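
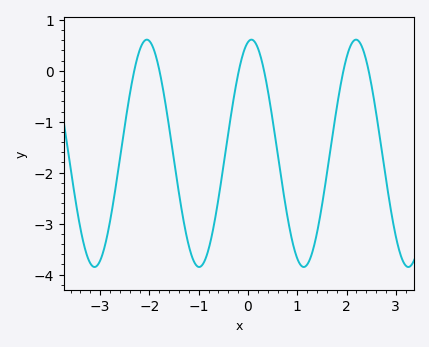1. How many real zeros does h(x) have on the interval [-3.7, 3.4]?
6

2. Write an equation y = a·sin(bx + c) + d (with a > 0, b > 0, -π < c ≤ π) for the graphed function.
y = 2.23sin(3x + 1.4) - 1.62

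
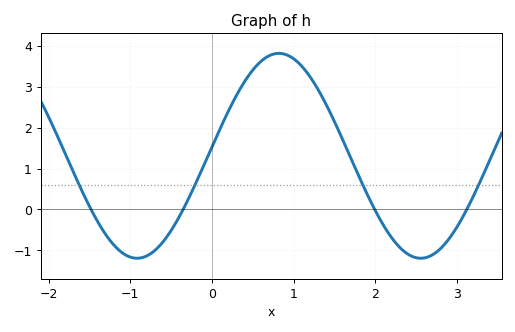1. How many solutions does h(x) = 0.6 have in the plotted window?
4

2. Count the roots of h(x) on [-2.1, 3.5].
4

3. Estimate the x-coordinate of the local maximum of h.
0.8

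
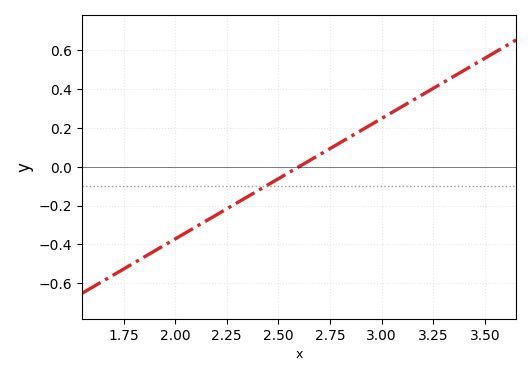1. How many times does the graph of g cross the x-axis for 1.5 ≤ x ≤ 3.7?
1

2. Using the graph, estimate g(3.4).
0.5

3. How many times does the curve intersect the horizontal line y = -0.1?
1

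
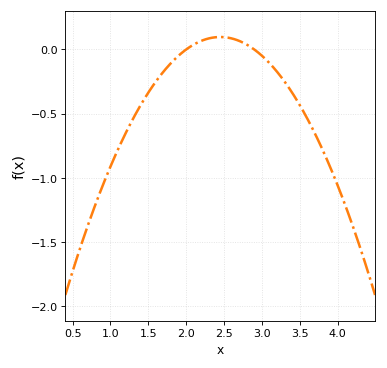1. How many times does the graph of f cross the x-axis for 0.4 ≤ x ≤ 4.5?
2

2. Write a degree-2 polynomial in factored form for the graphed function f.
y = -0.48(x - 2)(x - 2.9)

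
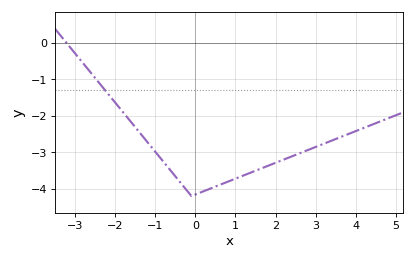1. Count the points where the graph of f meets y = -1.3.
1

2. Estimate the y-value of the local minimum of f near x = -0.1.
-4.2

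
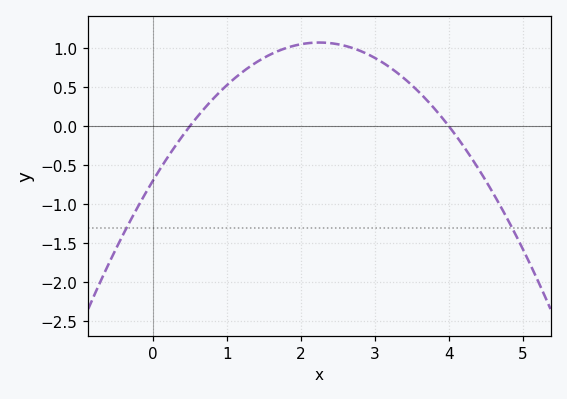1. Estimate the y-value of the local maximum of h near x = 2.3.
1.07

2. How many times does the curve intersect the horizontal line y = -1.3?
2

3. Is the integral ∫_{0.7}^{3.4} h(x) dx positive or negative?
positive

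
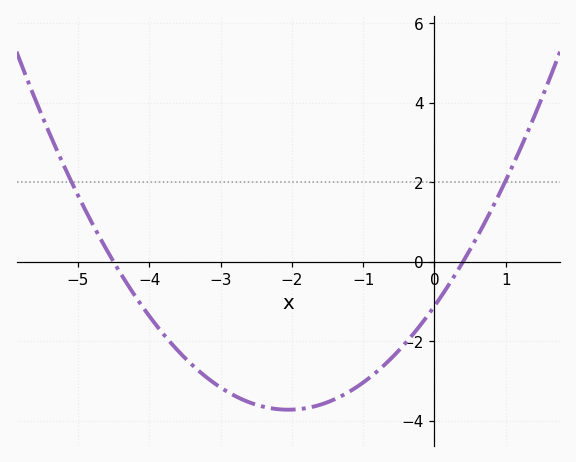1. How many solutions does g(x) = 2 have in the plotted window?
2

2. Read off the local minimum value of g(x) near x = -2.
-3.72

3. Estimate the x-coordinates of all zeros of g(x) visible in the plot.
-4.5, 0.4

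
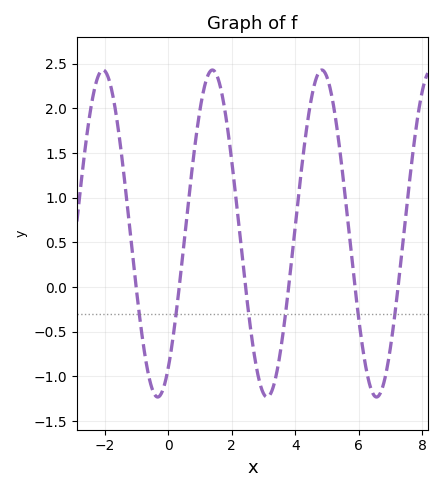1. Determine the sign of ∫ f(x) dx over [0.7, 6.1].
positive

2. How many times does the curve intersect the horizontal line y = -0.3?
6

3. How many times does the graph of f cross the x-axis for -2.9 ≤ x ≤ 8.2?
6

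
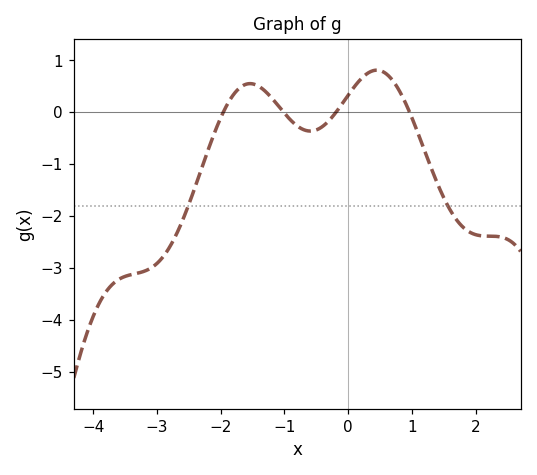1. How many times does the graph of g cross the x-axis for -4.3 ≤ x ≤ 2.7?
4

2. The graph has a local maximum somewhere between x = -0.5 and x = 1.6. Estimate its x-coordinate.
0.448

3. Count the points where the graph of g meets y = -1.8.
2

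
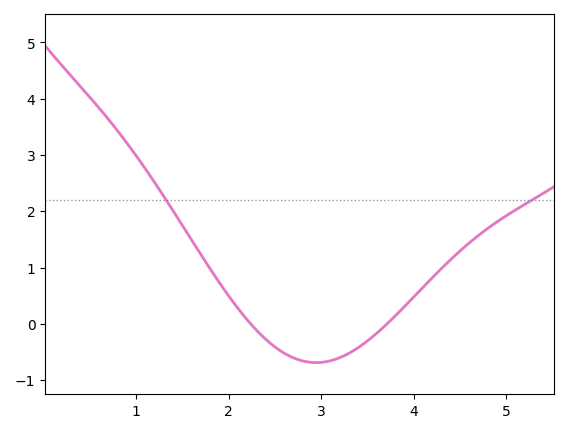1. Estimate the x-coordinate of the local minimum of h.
2.95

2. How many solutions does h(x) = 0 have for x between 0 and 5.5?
2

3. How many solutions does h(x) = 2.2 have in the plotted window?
2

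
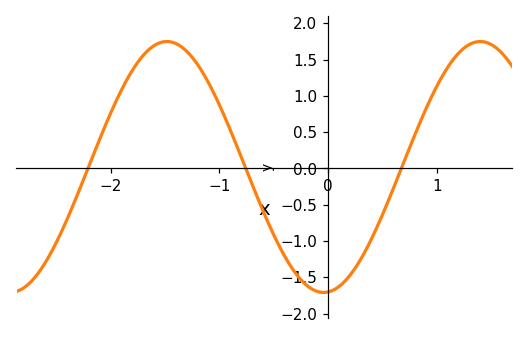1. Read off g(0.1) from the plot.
-1.65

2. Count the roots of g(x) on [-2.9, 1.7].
3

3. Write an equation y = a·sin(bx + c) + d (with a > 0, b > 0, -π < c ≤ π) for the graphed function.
y = 1.73sin(2.2x - 1.5) + 0.02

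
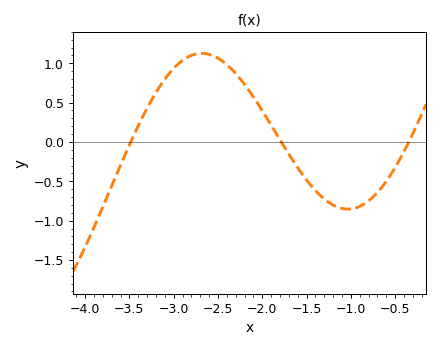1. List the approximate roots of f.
-3.5, -1.8, -0.3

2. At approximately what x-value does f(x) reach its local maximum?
-2.7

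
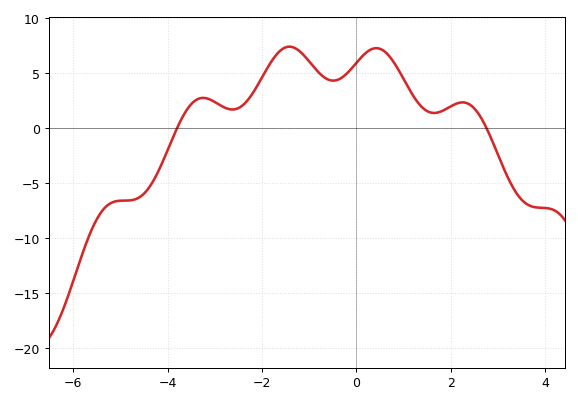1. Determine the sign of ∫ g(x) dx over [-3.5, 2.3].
positive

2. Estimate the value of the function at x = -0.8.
5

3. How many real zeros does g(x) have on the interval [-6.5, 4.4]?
2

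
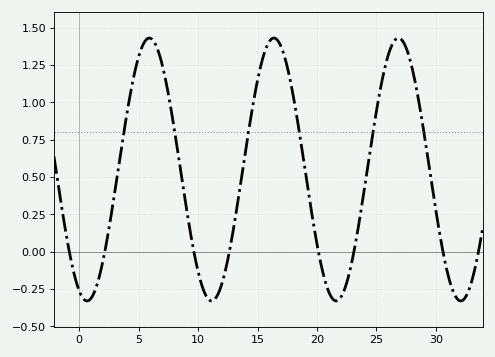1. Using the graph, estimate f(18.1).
0.999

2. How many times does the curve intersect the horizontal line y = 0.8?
6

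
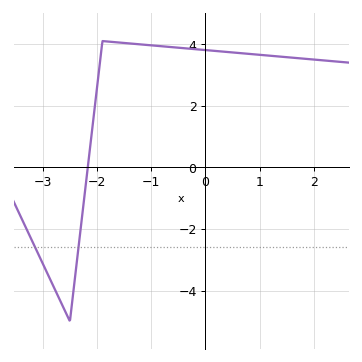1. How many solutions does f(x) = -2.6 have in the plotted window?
2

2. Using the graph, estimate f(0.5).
3.73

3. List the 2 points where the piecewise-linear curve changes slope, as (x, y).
(-2.5, -5); (-1.9, 4.1)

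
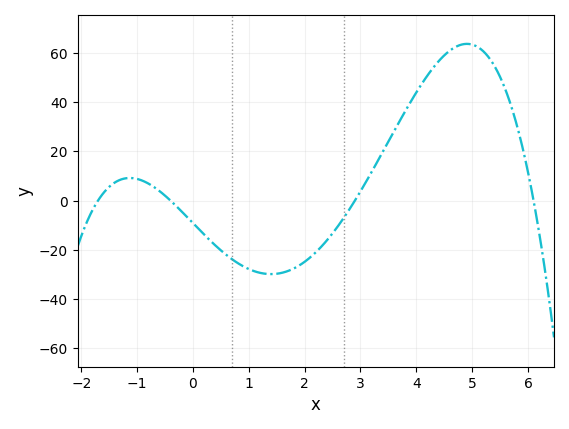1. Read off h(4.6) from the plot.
62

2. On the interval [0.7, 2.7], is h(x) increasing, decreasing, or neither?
neither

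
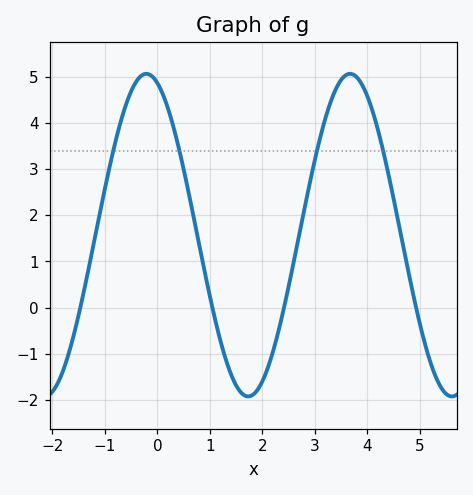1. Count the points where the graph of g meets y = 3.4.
4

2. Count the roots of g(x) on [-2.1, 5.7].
4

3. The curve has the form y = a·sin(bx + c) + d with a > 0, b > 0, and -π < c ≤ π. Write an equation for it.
y = 3.49sin(1.62x + 1.91) + 1.57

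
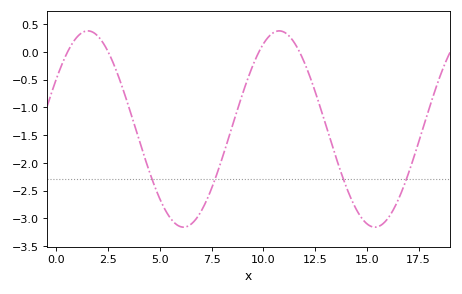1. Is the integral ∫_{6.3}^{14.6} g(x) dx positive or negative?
negative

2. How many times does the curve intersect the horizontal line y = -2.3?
4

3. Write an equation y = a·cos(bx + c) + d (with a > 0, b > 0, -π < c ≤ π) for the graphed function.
y = 1.77cos(0.68x - 1.04) - 1.39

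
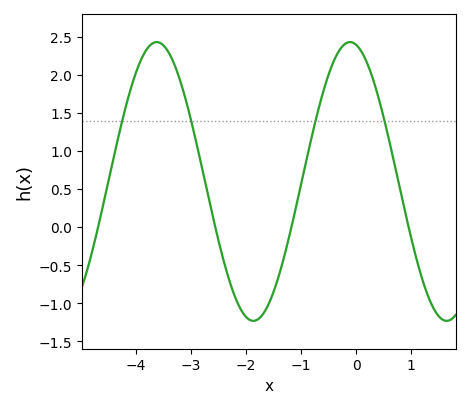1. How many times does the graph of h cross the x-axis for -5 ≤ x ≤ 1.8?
4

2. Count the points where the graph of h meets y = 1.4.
4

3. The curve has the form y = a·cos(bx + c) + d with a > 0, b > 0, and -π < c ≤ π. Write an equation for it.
y = 1.83cos(1.79x + 0.202) + 0.6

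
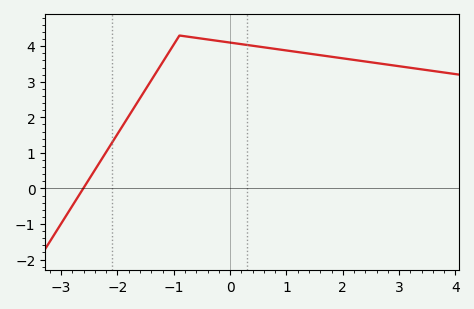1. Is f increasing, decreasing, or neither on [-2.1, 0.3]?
neither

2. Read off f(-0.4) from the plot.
4.2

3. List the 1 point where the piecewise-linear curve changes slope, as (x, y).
(-0.9, 4.3)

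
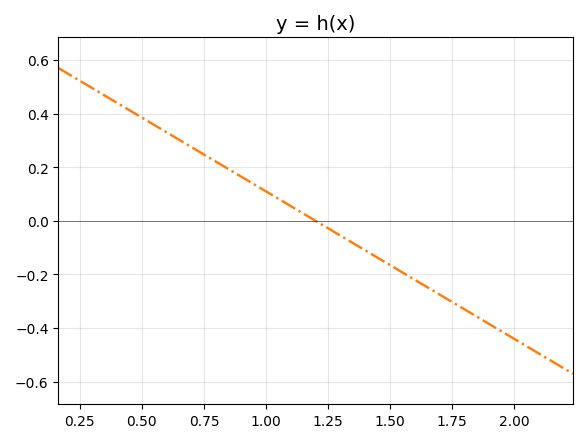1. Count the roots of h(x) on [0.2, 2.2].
1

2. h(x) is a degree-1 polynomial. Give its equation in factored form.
y = -0.55(x - 1.2)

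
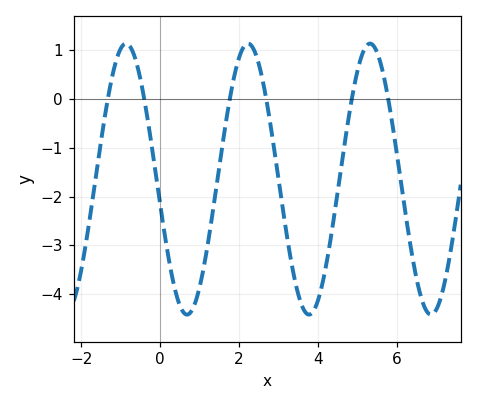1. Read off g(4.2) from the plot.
-3.45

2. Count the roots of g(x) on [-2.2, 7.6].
6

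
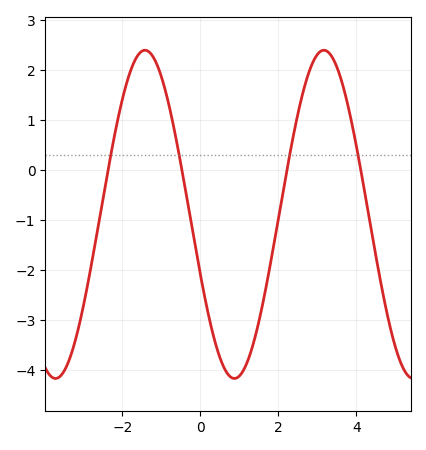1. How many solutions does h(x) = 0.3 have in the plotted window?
4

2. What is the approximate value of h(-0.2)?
-1.19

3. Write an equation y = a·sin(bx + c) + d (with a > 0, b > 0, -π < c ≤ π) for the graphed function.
y = 3.28sin(1.37x - 2.77) - 0.88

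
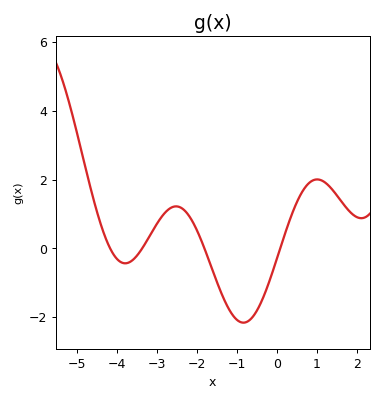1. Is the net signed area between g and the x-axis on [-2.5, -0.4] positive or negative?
negative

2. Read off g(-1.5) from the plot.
-0.994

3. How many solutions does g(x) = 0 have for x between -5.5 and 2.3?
4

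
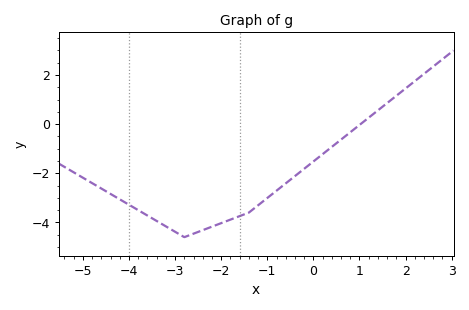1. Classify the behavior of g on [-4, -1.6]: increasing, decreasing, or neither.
neither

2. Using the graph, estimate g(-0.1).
-1.67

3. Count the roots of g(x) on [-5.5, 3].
1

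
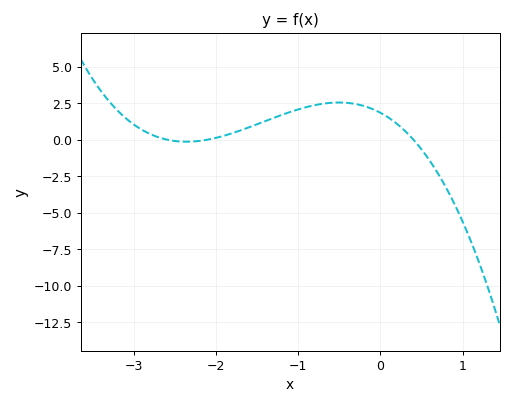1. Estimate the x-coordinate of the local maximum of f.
-0.5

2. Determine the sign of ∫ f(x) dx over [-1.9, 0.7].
positive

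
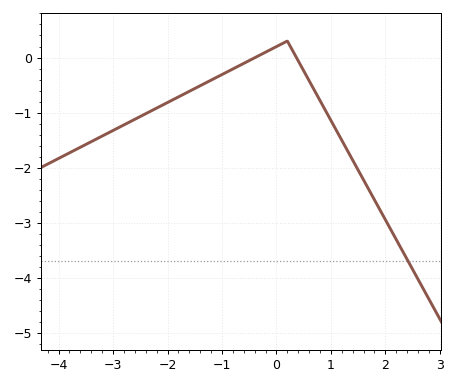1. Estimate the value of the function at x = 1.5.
-2.05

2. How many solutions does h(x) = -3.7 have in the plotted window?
1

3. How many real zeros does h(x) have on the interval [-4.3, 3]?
2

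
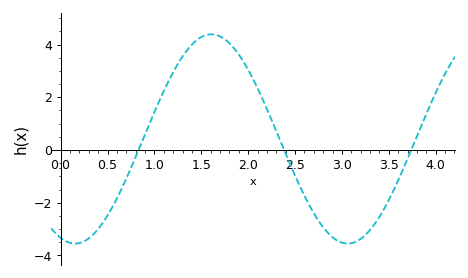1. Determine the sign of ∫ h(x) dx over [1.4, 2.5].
positive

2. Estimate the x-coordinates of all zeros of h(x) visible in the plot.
0.831, 2.38, 3.74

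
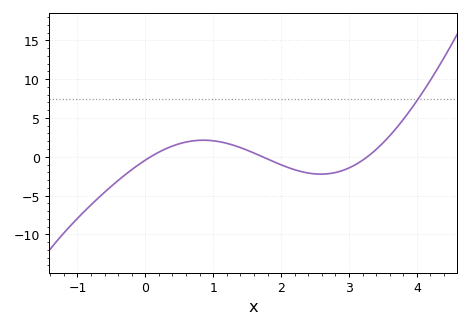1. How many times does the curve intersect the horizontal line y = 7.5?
1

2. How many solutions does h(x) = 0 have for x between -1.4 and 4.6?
3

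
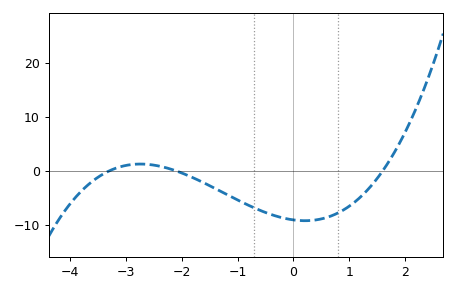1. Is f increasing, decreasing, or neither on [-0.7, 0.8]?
neither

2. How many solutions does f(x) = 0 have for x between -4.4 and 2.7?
3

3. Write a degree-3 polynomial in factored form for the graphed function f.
y = 0.82(x + 3.3)(x + 2.1)(x - 1.6)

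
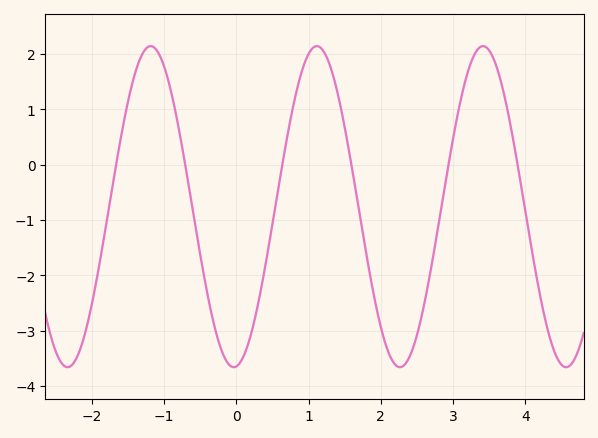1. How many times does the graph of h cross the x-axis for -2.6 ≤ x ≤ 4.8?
6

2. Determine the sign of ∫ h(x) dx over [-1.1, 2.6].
negative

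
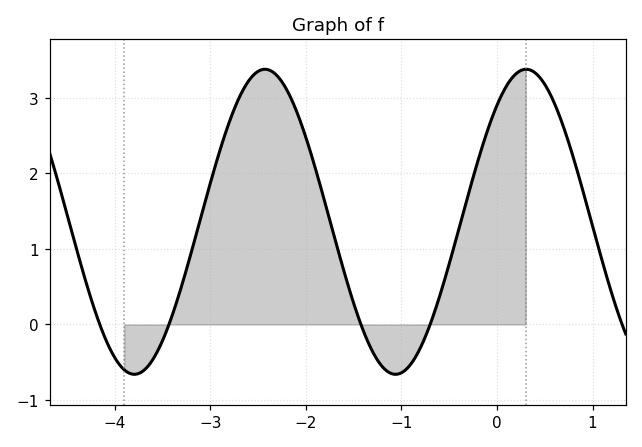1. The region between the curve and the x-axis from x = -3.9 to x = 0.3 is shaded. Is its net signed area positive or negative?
positive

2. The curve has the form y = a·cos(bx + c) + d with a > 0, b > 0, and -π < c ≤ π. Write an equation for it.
y = 2.02cos(2.3x - 0.7) + 1.36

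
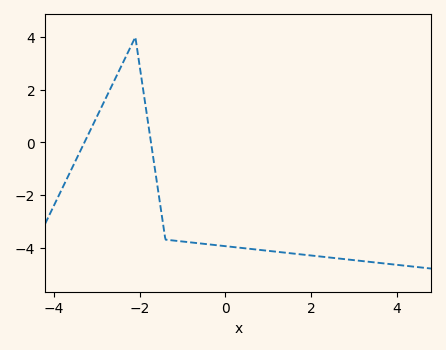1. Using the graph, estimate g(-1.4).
-3.6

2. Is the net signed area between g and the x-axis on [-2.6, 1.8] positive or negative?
negative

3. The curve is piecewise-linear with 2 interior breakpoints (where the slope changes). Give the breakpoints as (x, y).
(-2.1, 4); (-1.4, -3.7)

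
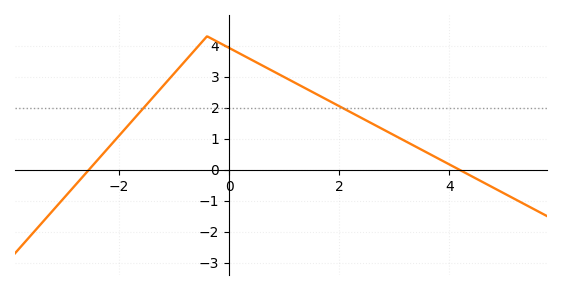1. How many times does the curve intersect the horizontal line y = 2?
2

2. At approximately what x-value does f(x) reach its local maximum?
-0.4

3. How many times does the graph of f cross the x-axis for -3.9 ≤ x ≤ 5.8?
2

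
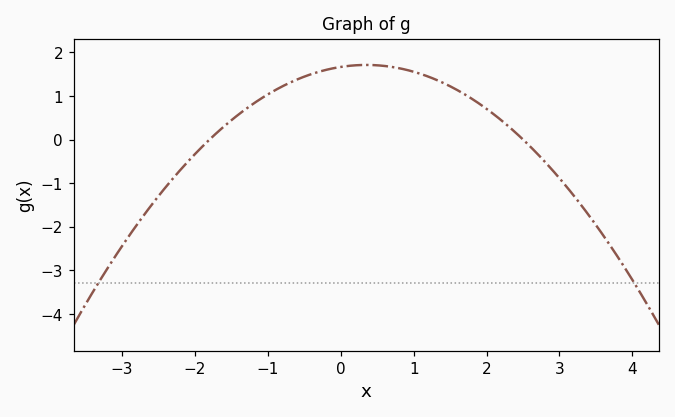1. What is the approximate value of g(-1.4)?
0.6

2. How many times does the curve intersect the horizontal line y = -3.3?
2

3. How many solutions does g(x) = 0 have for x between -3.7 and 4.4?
2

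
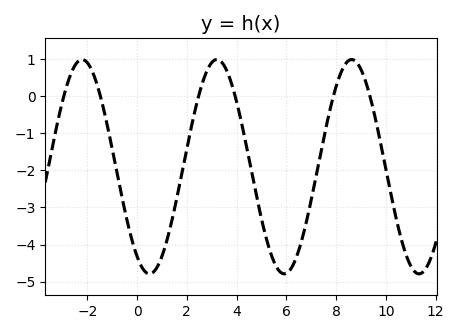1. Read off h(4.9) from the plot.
-3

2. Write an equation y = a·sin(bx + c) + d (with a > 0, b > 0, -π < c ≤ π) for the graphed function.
y = 2.89sin(1.16x - 2.15) - 1.9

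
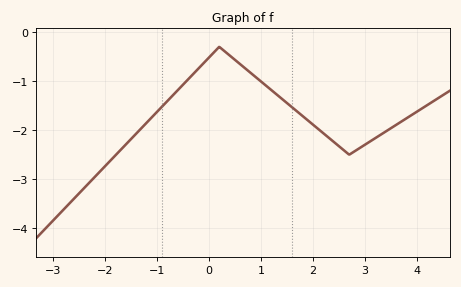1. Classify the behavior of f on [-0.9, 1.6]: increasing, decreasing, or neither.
neither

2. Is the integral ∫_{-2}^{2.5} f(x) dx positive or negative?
negative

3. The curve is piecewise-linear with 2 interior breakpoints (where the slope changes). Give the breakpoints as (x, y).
(0.2, -0.3); (2.7, -2.5)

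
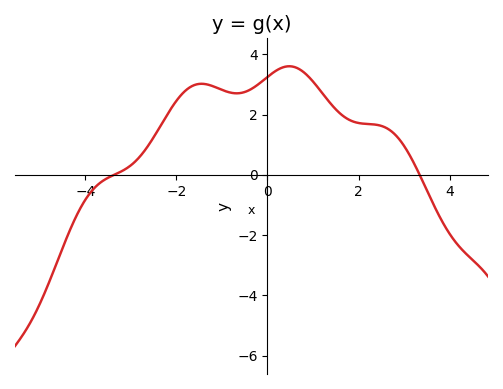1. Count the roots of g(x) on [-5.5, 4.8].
2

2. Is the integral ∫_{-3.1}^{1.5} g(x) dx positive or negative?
positive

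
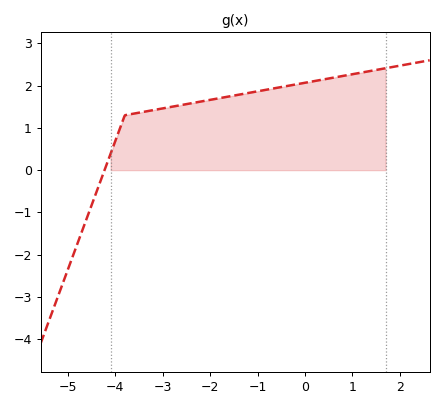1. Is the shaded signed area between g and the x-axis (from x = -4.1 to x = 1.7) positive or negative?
positive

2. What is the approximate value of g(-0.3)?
2.01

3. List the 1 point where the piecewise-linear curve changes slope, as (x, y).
(-3.8, 1.3)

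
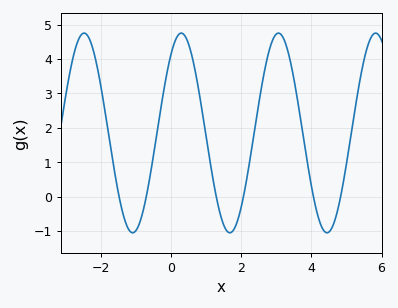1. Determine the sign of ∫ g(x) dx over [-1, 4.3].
positive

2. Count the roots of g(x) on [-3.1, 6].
6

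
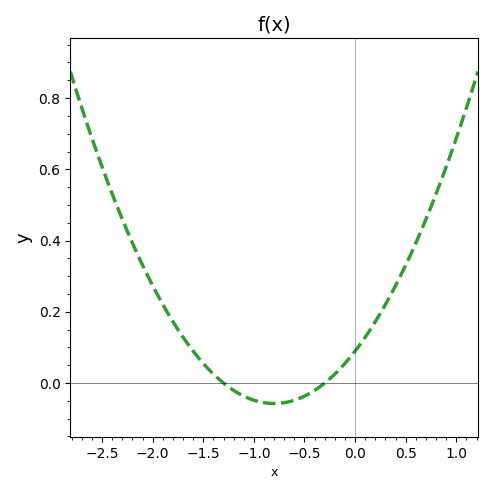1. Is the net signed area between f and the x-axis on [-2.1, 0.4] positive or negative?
positive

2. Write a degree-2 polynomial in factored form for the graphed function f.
y = 0.23(x + 1.3)(x + 0.3)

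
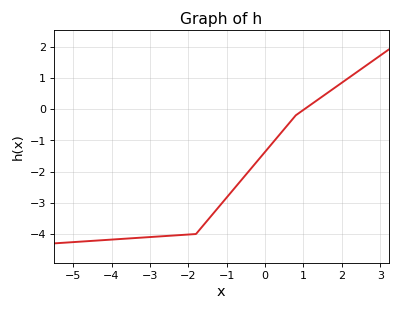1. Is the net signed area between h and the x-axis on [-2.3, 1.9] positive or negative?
negative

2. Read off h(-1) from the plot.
-2.83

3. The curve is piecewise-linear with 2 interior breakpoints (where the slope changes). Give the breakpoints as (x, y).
(-1.8, -4); (0.8, -0.2)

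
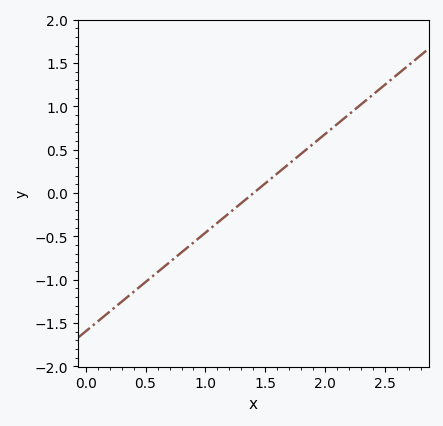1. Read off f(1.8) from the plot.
0.45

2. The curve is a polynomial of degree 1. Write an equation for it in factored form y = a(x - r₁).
y = 1.14(x - 1.4)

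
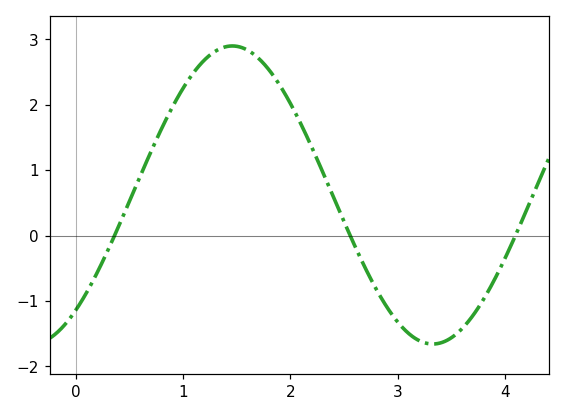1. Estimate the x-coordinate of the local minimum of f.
3.3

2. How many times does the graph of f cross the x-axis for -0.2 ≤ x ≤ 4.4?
3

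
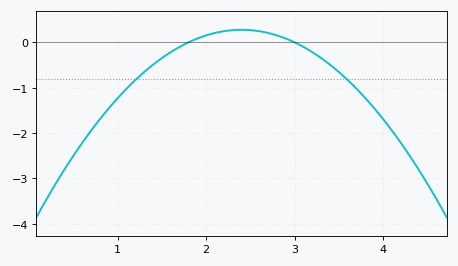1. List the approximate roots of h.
1.8, 3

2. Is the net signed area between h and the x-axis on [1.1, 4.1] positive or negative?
negative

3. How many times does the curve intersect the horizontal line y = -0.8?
2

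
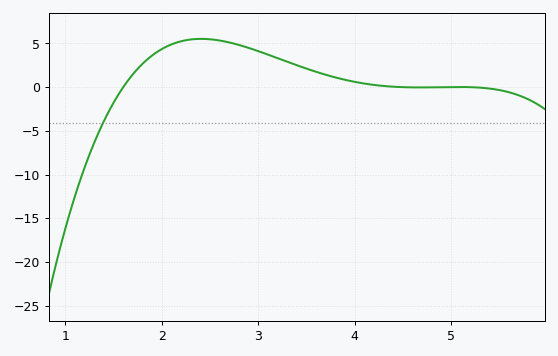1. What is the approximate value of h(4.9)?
0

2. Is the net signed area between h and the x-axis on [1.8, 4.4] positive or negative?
positive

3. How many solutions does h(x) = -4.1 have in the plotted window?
1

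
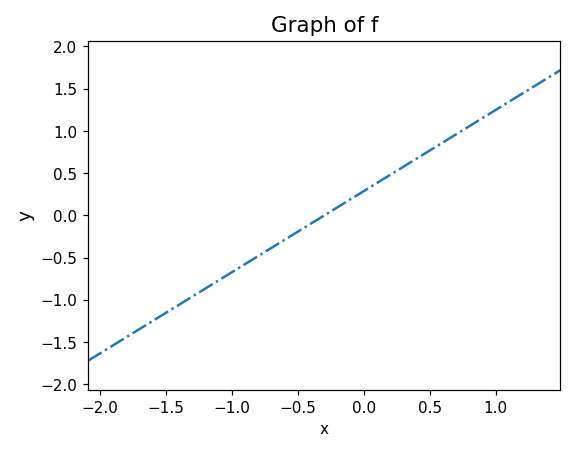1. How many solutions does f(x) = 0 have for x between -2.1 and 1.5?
1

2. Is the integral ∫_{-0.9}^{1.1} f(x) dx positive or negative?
positive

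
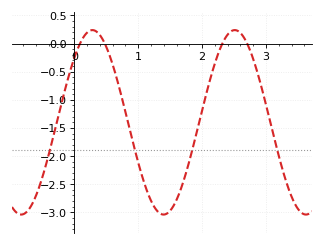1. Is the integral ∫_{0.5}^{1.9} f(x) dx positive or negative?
negative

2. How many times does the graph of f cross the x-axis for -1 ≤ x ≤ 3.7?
4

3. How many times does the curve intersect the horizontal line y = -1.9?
4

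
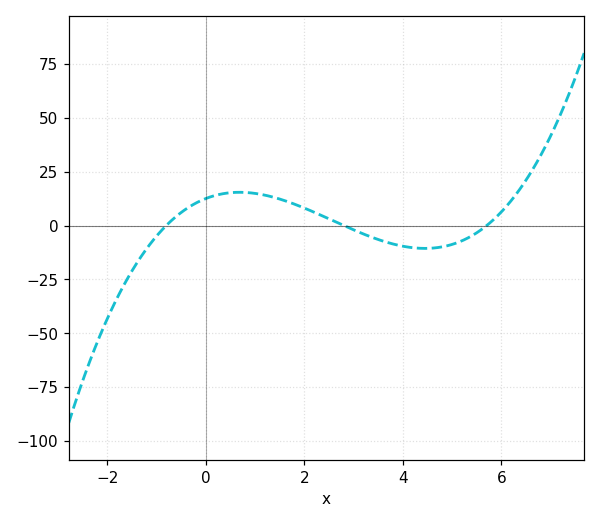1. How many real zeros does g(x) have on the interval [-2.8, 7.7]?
3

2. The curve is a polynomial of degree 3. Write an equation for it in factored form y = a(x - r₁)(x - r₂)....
y = 0.98(x + 0.8)(x - 2.8)(x - 5.7)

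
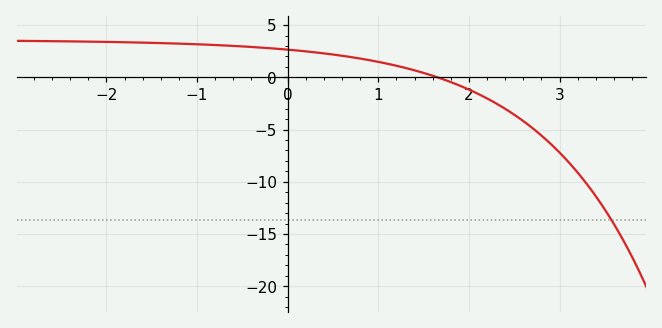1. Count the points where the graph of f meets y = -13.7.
1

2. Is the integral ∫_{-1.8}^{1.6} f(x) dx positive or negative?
positive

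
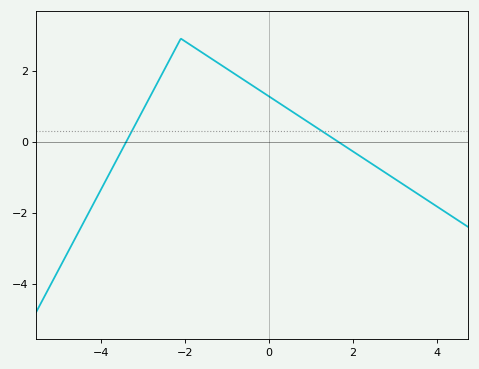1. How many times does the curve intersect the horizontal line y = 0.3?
2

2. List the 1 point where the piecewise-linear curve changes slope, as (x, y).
(-2.1, 2.9)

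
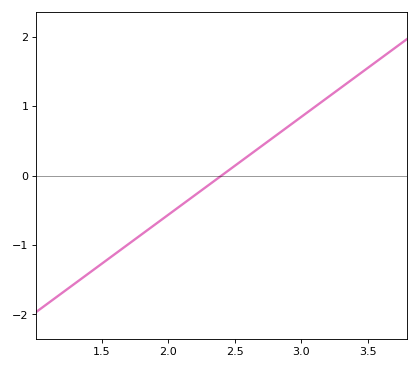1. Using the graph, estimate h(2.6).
0.282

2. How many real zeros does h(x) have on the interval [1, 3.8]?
1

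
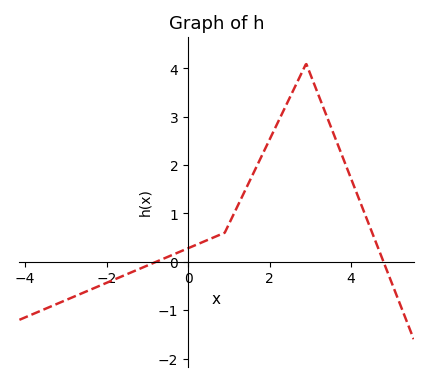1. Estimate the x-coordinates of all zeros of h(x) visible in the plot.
-0.781, 4.8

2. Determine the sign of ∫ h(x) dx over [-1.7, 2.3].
positive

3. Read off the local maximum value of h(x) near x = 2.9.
4.1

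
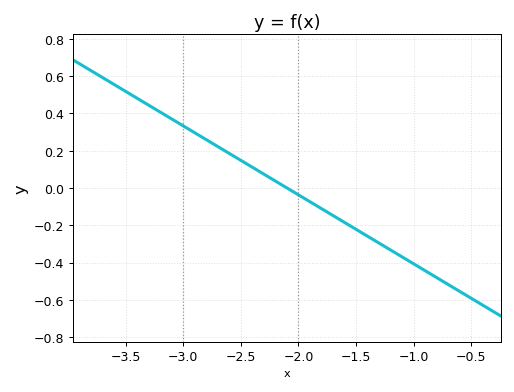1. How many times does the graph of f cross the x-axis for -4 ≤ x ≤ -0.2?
1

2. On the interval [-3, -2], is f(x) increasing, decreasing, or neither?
decreasing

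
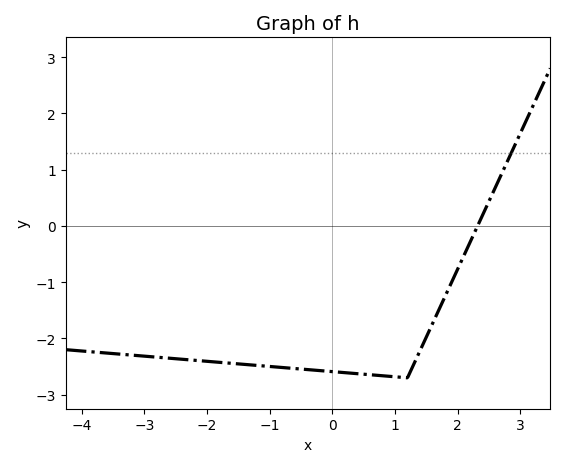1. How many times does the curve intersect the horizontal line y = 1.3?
1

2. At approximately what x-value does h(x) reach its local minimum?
1.2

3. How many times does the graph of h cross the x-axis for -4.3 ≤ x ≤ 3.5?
1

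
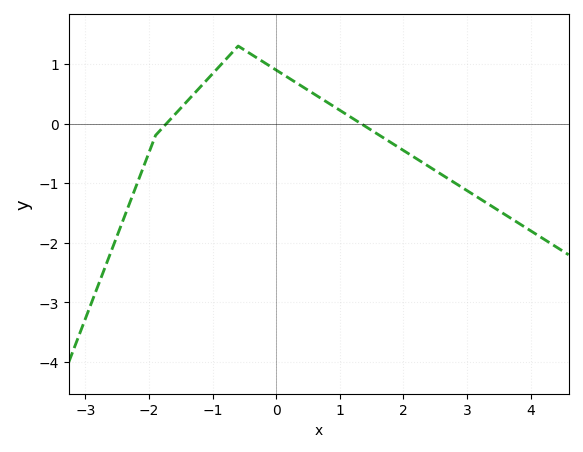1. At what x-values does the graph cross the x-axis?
-1.8, 1.4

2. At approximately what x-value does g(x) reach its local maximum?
-0.6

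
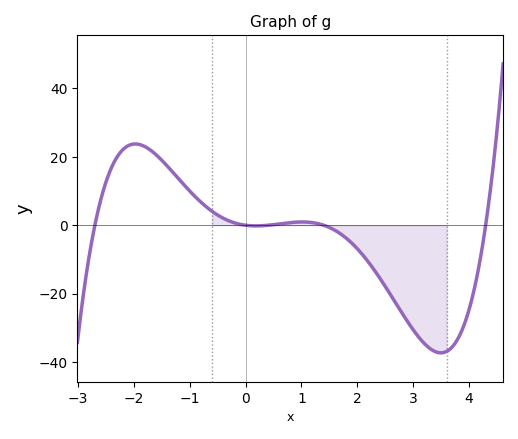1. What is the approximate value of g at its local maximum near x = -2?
24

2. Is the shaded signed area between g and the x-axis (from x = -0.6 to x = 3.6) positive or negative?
negative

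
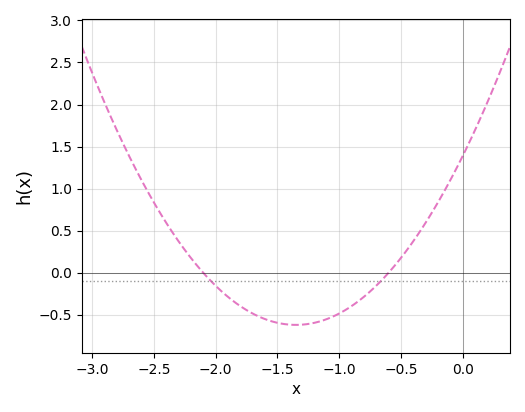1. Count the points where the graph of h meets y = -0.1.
2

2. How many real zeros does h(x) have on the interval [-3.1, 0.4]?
2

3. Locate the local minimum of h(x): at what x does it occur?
-1.35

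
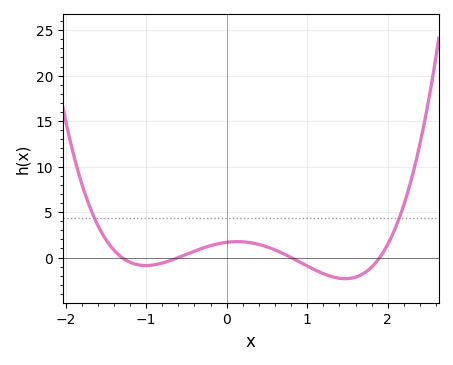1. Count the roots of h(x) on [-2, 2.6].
4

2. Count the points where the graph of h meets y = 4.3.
2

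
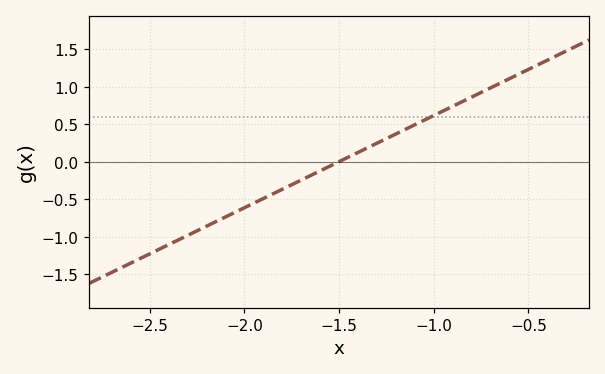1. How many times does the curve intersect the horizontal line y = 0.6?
1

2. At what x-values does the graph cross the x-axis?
-1.5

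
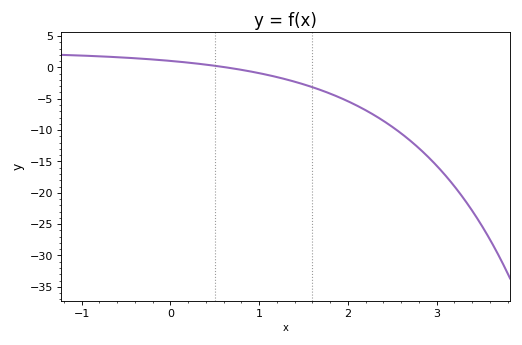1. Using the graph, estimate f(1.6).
-3.15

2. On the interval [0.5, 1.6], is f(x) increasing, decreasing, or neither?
decreasing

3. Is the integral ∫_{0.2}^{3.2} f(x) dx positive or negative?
negative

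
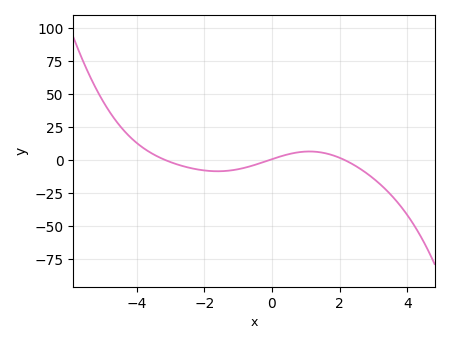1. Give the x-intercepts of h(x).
-3.16, -0.065, 2.14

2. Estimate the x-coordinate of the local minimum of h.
-1.6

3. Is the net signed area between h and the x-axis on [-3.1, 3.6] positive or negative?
negative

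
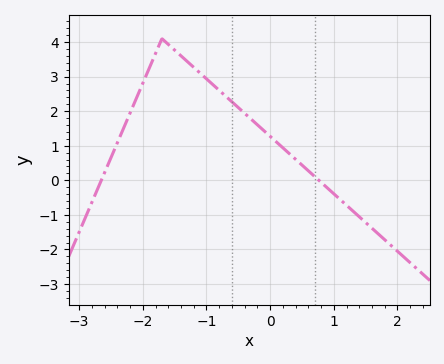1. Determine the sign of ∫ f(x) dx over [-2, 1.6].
positive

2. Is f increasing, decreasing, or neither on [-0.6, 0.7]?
decreasing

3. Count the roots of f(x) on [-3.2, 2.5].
2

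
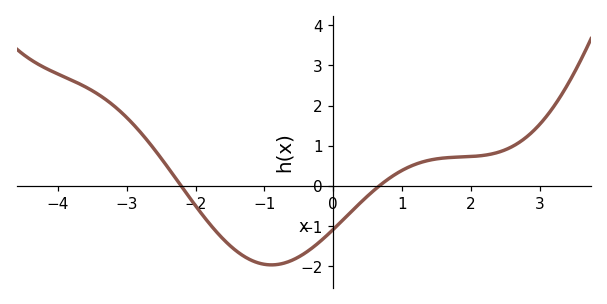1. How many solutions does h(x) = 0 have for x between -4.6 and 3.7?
2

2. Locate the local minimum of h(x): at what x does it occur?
-0.9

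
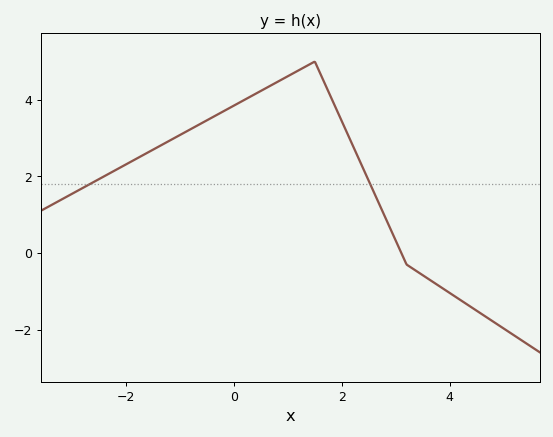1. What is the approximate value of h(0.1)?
4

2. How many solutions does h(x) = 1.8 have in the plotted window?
2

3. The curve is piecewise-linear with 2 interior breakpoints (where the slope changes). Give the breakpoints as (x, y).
(1.5, 5); (3.2, -0.3)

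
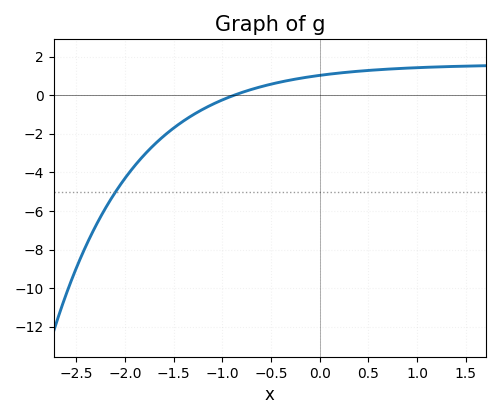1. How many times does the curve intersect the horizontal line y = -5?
1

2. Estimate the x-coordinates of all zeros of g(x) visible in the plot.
-0.9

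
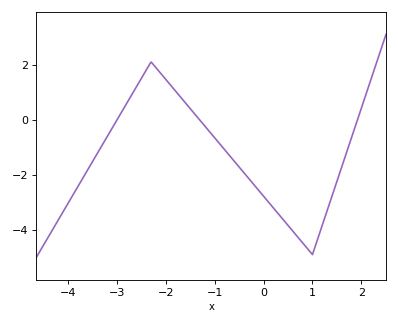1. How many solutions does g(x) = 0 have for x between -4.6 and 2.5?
3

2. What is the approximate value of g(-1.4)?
0.191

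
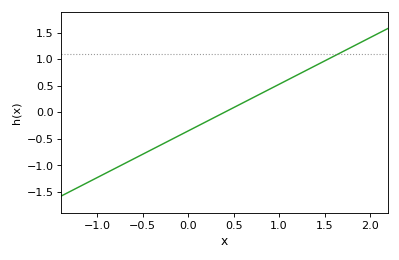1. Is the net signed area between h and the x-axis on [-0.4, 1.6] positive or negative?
positive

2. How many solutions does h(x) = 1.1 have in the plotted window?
1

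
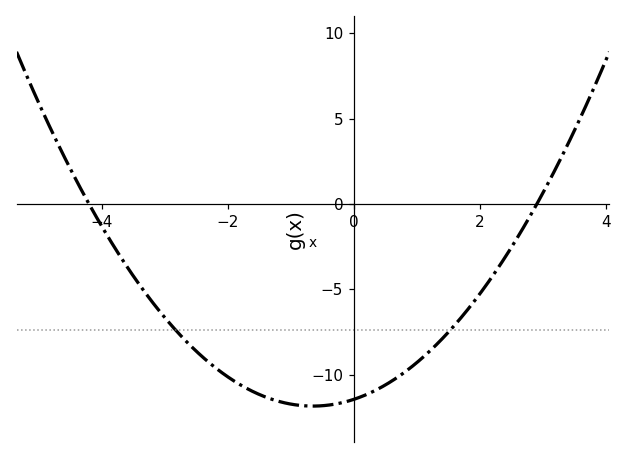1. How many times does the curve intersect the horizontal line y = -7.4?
2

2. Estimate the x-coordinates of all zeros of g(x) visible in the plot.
-4.2, 2.9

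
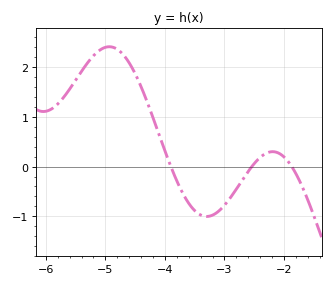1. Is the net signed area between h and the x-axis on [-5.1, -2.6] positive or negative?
positive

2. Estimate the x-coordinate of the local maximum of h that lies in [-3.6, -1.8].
-2.2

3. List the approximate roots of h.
-3.9, -2.5, -1.9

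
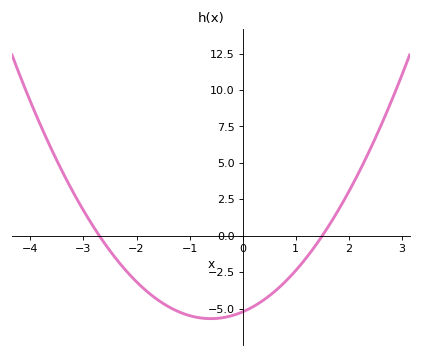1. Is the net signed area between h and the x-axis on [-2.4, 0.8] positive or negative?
negative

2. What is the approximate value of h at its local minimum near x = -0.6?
-5.5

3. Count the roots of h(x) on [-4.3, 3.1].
2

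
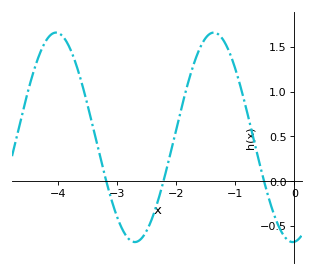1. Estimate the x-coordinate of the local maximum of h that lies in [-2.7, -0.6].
-1.37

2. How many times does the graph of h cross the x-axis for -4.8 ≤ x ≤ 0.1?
3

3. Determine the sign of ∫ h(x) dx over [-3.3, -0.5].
positive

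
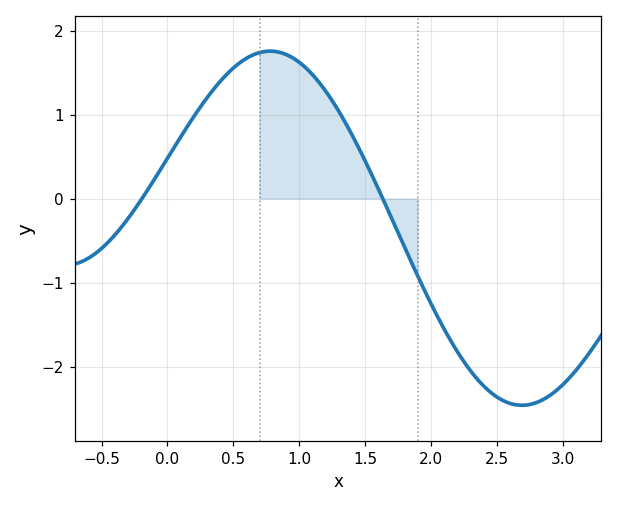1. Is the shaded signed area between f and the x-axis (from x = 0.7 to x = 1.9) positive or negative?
positive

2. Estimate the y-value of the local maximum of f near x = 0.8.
1.8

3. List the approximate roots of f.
-0.2, 1.6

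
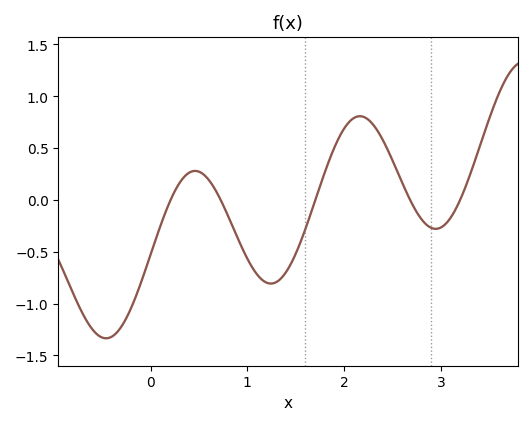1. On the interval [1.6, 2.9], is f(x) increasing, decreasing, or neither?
neither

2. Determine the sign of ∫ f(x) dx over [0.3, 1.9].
negative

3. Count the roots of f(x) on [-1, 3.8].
5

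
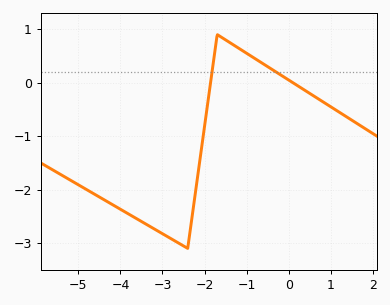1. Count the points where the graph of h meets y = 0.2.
2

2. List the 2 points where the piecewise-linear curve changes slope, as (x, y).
(-2.4, -3.1); (-1.7, 0.9)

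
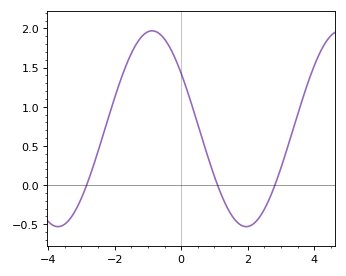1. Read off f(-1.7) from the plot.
1.48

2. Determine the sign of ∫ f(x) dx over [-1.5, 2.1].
positive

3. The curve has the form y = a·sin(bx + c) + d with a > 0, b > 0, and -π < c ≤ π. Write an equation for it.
y = 1.25sin(1.11x + 2.54) + 0.72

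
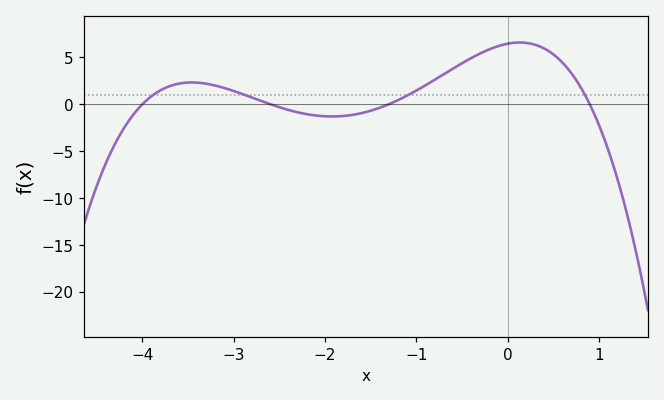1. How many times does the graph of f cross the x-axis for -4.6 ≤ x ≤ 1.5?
4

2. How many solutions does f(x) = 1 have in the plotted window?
4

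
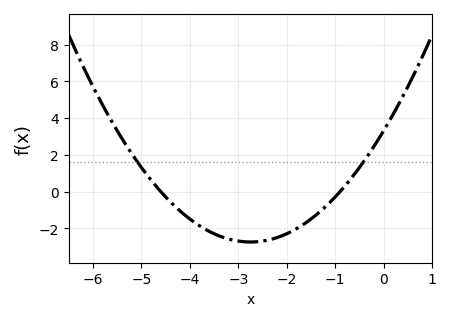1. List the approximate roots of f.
-4.6, -0.9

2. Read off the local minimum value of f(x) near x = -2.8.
-2.74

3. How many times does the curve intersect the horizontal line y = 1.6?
2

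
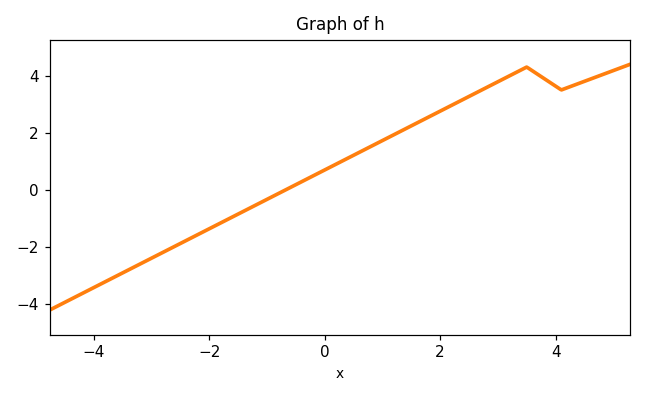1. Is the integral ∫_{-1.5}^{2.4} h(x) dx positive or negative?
positive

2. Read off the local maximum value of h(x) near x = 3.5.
4.3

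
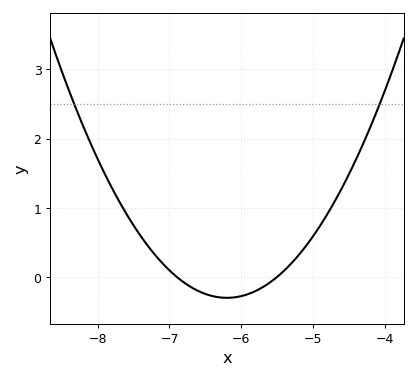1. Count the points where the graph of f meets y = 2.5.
2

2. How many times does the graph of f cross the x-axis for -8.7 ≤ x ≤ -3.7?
2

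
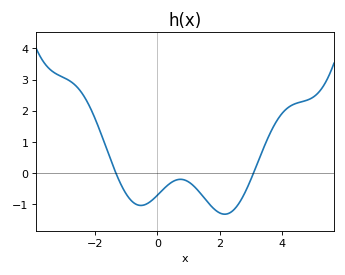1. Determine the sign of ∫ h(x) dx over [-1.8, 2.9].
negative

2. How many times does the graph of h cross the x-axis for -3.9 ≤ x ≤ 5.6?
2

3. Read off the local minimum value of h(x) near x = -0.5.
-1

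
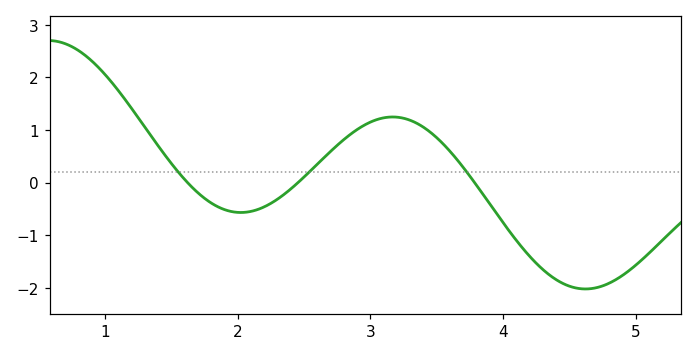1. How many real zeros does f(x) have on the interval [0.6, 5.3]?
3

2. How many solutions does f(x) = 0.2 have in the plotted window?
3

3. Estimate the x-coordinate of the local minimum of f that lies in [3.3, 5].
4.62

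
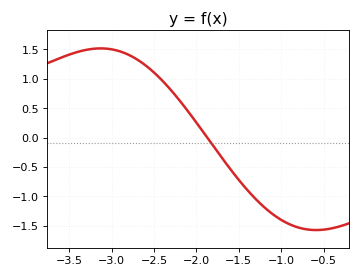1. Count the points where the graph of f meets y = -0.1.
1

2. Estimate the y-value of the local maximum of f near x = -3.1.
1.52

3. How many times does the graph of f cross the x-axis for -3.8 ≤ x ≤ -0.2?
1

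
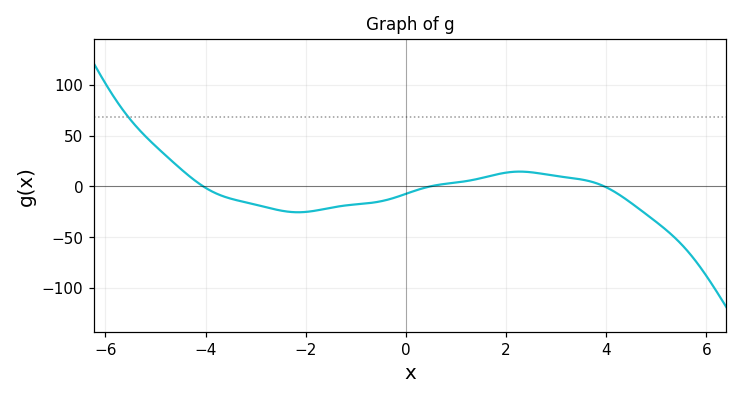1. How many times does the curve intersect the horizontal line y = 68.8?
1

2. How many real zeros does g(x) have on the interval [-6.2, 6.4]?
3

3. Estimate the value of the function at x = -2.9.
-19.2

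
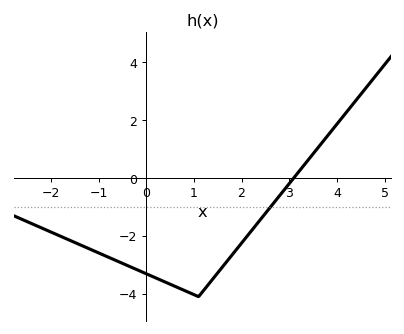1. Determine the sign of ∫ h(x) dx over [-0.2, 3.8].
negative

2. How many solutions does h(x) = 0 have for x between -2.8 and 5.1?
1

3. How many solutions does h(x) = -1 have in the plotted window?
1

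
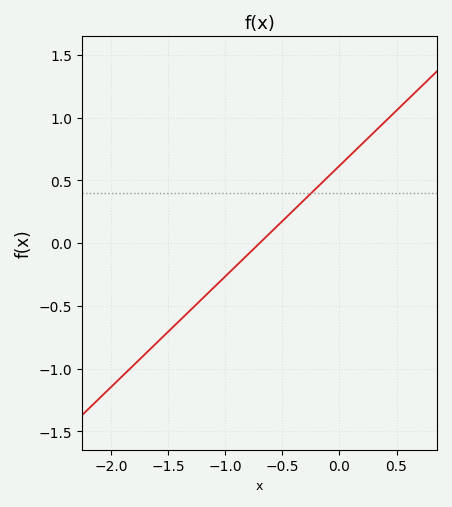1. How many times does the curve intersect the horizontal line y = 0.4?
1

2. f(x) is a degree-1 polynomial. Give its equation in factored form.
y = 0.88(x + 0.7)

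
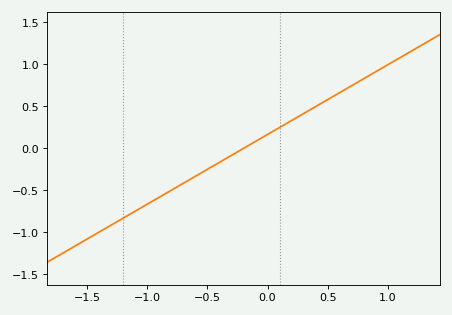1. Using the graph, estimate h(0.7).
0.75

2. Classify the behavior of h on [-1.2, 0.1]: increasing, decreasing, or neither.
increasing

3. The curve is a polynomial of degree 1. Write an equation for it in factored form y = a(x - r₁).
y = 0.83(x + 0.2)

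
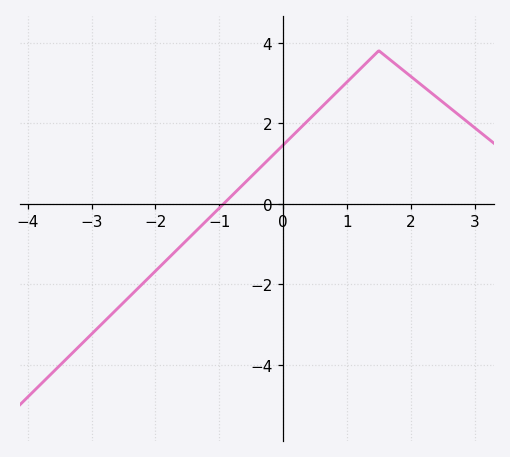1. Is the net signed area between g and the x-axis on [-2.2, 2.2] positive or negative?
positive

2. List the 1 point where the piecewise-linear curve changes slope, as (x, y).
(1.5, 3.8)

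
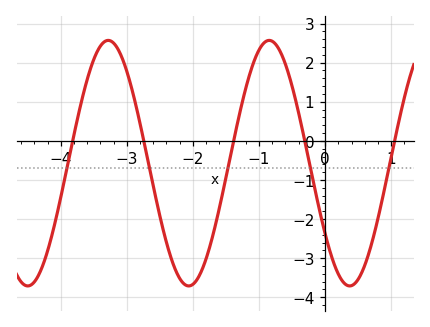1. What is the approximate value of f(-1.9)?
-3.4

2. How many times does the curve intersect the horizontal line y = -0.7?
5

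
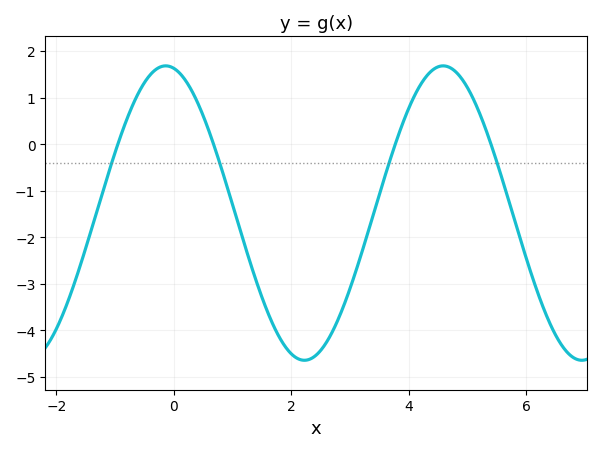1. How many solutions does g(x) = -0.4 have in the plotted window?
4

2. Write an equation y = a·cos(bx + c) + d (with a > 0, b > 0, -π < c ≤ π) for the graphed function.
y = 3.16cos(1.3x + 0.18) - 1.48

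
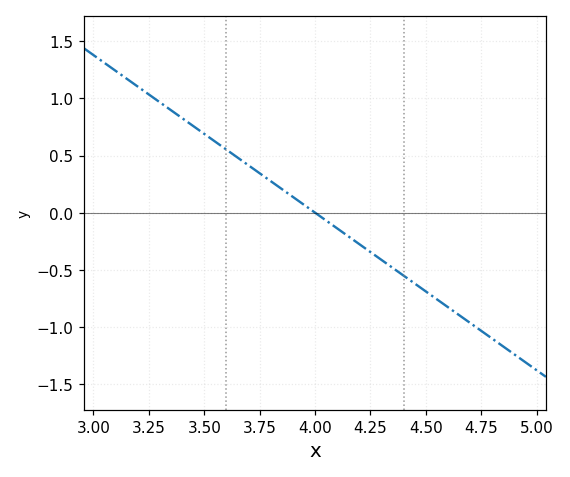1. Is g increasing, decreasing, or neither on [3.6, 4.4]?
decreasing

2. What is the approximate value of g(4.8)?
-1.1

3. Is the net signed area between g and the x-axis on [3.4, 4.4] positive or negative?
positive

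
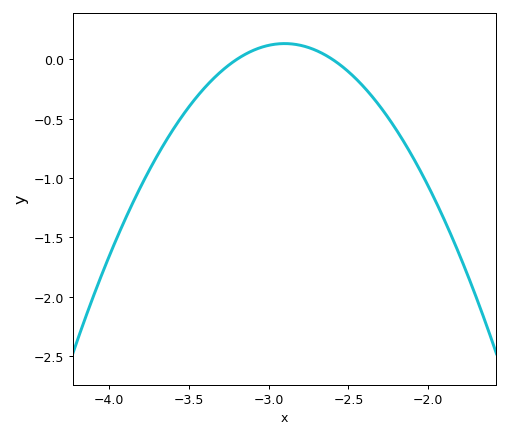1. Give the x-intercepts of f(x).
-3.2, -2.6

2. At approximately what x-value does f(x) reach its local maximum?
-2.9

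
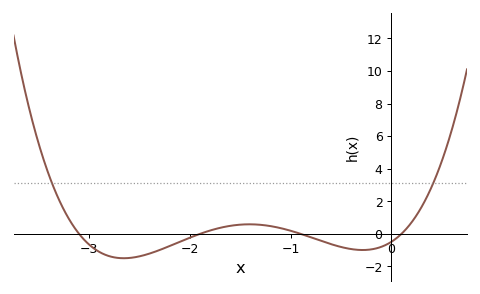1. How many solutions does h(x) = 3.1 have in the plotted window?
2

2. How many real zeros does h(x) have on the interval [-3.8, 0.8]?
4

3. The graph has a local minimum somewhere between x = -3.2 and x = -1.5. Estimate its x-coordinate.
-2.66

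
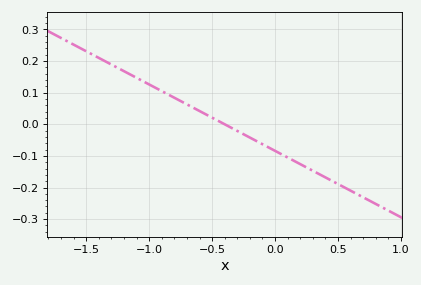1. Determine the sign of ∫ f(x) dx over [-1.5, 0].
positive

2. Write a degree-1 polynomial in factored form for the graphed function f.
y = -0.21(x + 0.4)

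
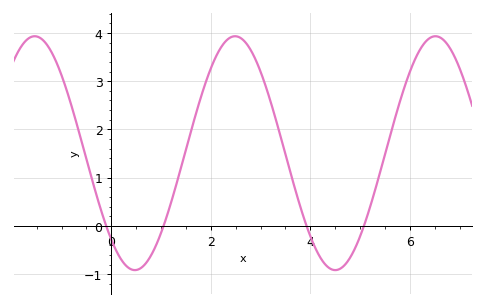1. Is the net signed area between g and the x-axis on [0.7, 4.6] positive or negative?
positive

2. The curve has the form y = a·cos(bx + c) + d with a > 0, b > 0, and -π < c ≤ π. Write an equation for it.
y = 2.42cos(1.6x + 2.4) + 1.51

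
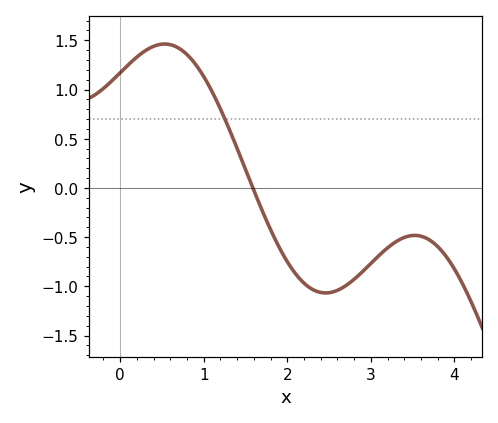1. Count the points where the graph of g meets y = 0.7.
1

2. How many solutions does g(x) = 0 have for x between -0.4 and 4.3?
1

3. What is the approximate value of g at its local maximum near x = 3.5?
-0.482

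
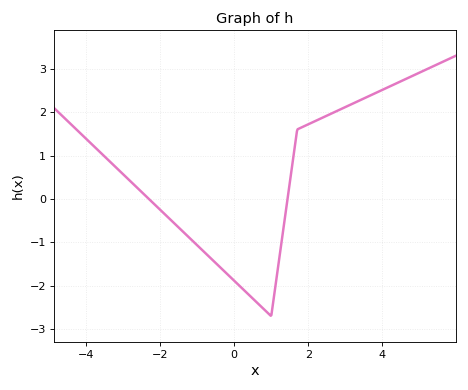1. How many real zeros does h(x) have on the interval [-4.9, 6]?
2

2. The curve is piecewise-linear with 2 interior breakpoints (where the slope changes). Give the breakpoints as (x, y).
(1, -2.7); (1.7, 1.6)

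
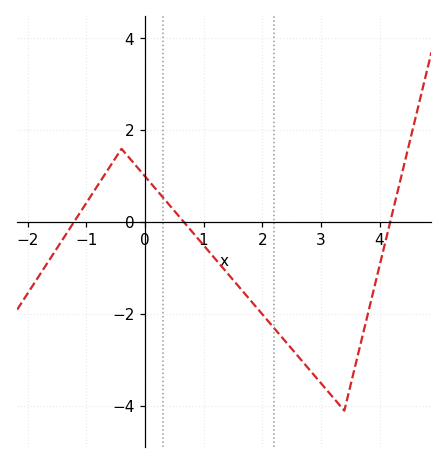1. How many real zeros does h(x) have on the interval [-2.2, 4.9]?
3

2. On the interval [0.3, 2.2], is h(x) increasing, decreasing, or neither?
decreasing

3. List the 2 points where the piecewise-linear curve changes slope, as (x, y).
(-0.4, 1.6); (3.4, -4.1)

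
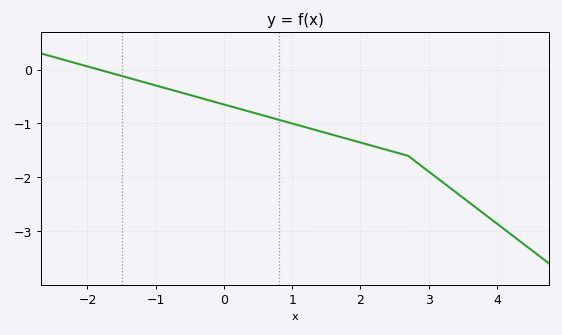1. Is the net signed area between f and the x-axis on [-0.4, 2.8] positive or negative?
negative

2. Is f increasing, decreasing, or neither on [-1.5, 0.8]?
decreasing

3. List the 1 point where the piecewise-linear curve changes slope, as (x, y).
(2.7, -1.6)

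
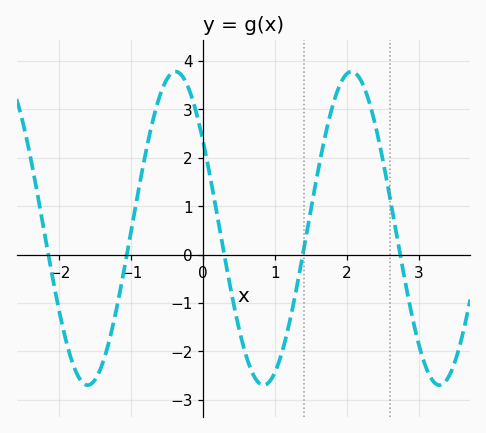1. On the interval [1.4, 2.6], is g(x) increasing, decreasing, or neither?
neither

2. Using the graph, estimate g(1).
-2.4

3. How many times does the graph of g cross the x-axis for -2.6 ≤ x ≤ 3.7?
5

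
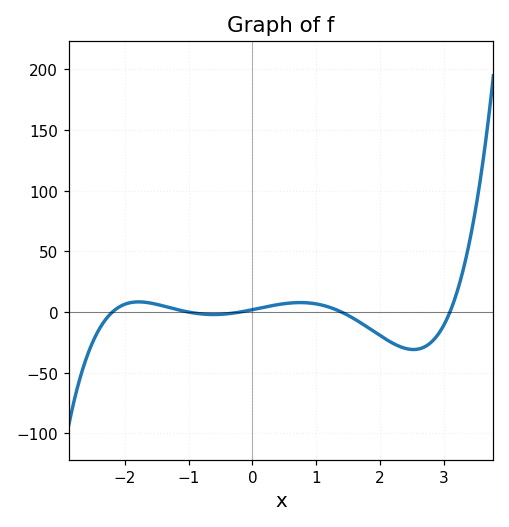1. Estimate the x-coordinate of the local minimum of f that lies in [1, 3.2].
2.53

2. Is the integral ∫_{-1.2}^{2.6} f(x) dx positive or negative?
negative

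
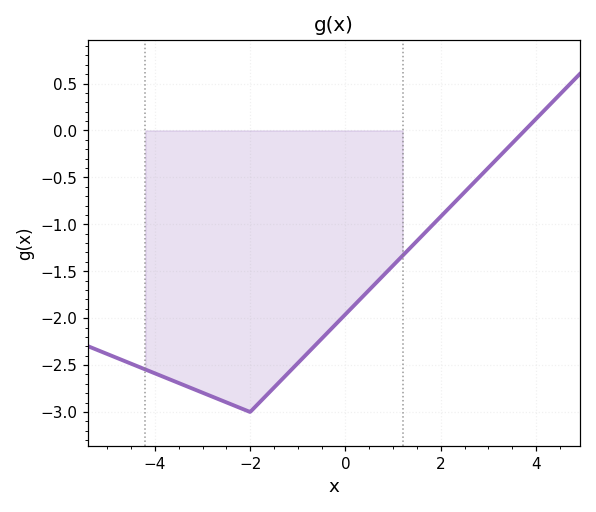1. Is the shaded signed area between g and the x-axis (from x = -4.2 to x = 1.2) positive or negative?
negative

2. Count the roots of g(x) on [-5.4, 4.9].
1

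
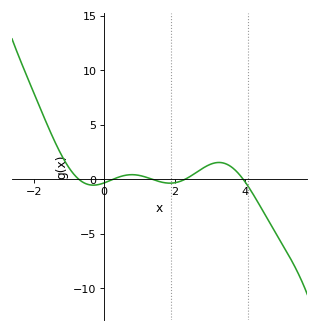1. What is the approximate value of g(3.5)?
1.5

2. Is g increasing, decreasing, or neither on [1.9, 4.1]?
neither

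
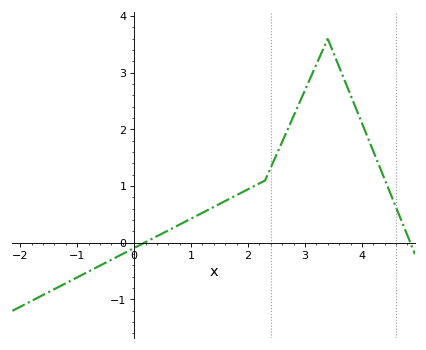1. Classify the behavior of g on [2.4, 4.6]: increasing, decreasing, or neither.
neither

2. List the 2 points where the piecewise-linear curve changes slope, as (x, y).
(2.3, 1.1); (3.4, 3.6)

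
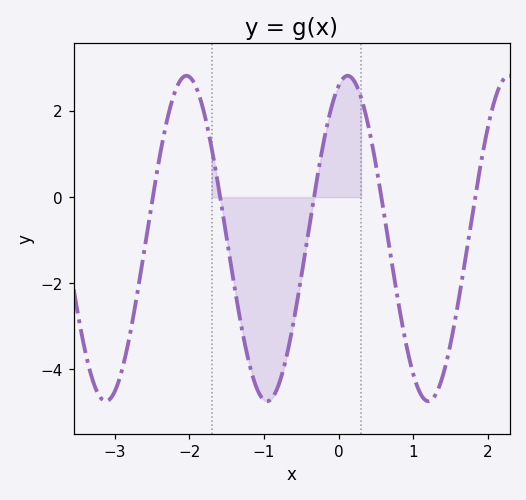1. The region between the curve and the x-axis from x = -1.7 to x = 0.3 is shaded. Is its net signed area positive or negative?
negative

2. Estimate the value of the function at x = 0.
2.6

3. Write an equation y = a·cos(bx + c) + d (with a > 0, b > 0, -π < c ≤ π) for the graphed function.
y = 3.78cos(2.9x - 0.35) - 0.96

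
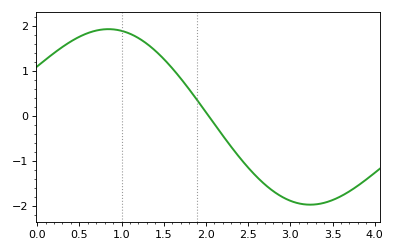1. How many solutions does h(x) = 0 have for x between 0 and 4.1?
1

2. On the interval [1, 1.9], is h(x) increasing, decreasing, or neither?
decreasing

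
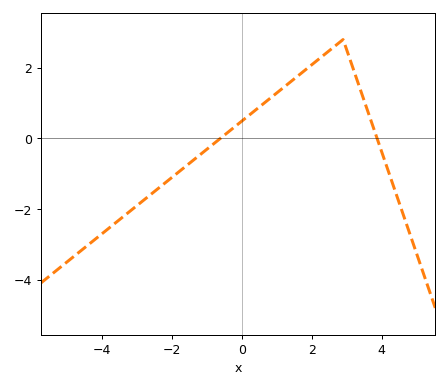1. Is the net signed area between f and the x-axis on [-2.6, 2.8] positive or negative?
positive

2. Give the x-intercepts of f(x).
-0.6, 3.8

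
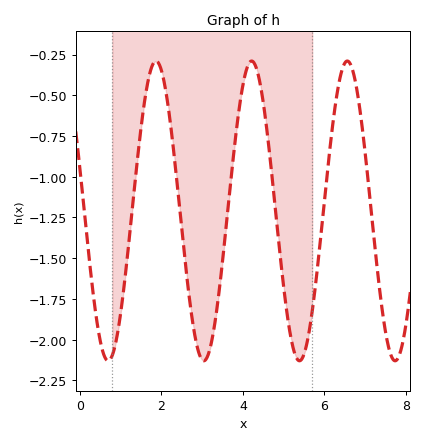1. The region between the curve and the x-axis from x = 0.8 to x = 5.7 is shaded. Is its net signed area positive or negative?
negative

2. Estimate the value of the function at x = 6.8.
-0.474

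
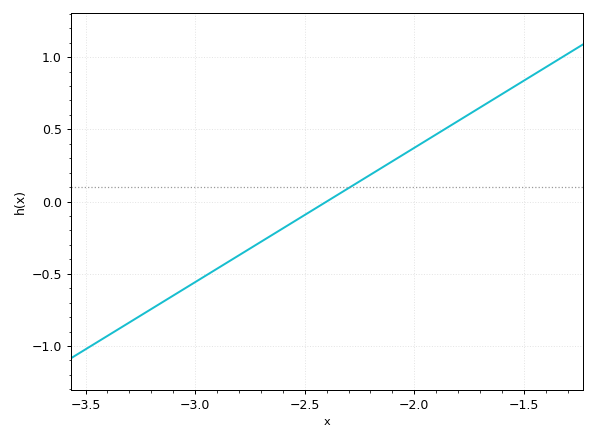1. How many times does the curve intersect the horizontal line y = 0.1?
1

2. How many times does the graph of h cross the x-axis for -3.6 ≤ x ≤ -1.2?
1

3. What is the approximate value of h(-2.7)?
-0.279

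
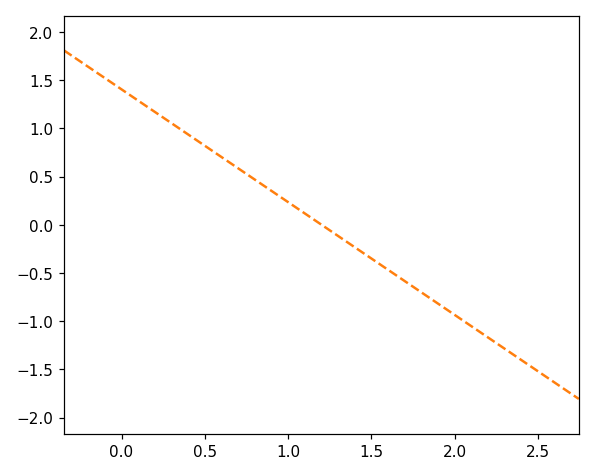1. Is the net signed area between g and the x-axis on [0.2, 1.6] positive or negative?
positive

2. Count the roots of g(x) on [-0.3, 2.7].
1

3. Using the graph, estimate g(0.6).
0.7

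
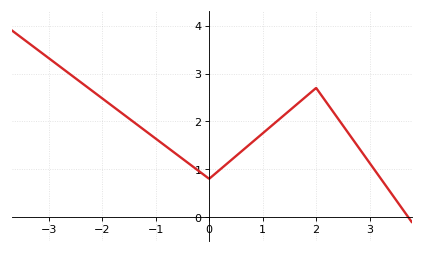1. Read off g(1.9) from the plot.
2.6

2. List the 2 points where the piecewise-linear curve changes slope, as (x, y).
(0, 0.8); (2, 2.7)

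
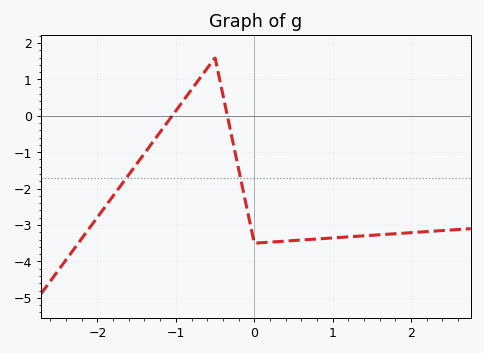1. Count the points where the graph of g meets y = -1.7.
2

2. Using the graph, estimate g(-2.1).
-3.1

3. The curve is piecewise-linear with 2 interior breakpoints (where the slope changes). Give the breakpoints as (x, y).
(-0.5, 1.6); (0, -3.5)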